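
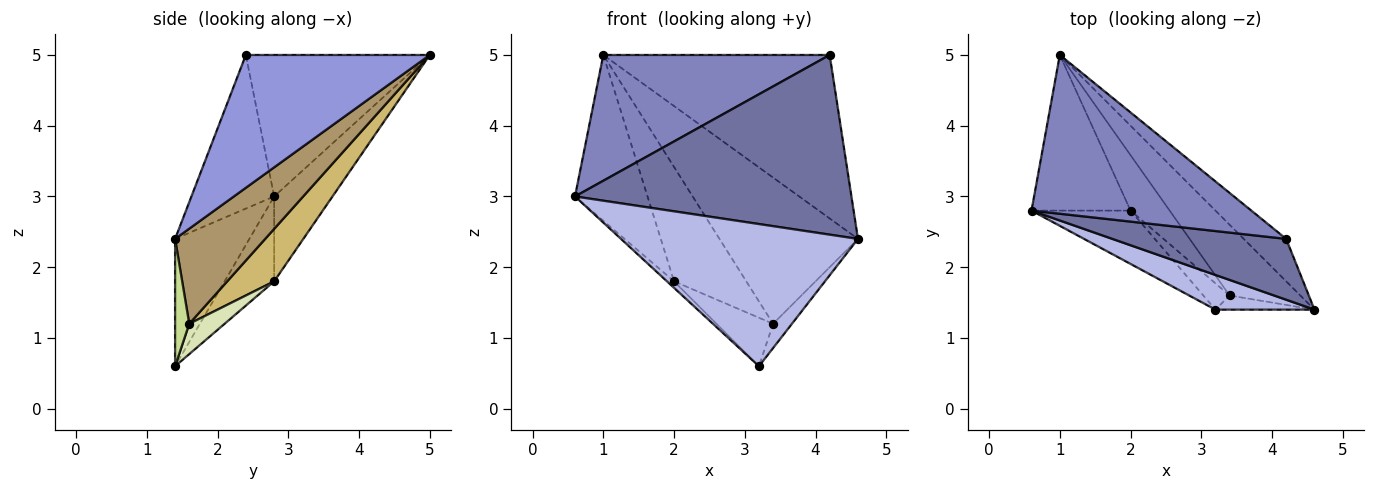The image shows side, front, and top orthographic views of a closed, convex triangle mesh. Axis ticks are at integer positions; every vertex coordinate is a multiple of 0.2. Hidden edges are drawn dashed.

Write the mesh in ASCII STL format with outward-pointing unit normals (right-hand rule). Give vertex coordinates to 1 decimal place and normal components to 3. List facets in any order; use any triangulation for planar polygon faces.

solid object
 facet normal -0.273 -0.911 0.309
  outer loop
   vertex 4.2 2.4 5.0
   vertex 0.6 2.8 3.0
   vertex 4.6 1.4 2.4
  endloop
 endfacet
 facet normal -0.450 -0.554 0.700
  outer loop
   vertex 4.2 2.4 5.0
   vertex 1.0 5.0 5.0
   vertex 0.6 2.8 3.0
  endloop
 endfacet
 facet normal 0.618 0.761 -0.198
  outer loop
   vertex 4.2 2.4 5.0
   vertex 4.6 1.4 2.4
   vertex 1.0 5.0 5.0
  endloop
 endfacet
 facet normal -0.291 -0.929 0.227
  outer loop
   vertex 3.2 1.4 0.6
   vertex 4.6 1.4 2.4
   vertex 0.6 2.8 3.0
  endloop
 endfacet
 facet normal -0.506 0.629 -0.590
  outer loop
   vertex 2.0 2.8 1.8
   vertex 0.6 2.8 3.0
   vertex 1.0 5.0 5.0
  endloop
 endfacet
 facet normal -0.648 0.093 -0.756
  outer loop
   vertex 2.0 2.8 1.8
   vertex 3.2 1.4 0.6
   vertex 0.6 2.8 3.0
  endloop
 endfacet
 facet normal 0.544 0.725 -0.423
  outer loop
   vertex 3.4 1.6 1.2
   vertex 4.6 1.4 2.4
   vertex 3.2 1.4 0.6
  endloop
 endfacet
 facet normal 0.482 0.771 -0.417
  outer loop
   vertex 3.4 1.6 1.2
   vertex 3.2 1.4 0.6
   vertex 2.0 2.8 1.8
  endloop
 endfacet
 facet normal 0.505 0.777 -0.376
  outer loop
   vertex 3.4 1.6 1.2
   vertex 1.0 5.0 5.0
   vertex 4.6 1.4 2.4
  endloop
 endfacet
 facet normal 0.505 0.777 -0.376
  outer loop
   vertex 3.4 1.6 1.2
   vertex 2.0 2.8 1.8
   vertex 1.0 5.0 5.0
  endloop
 endfacet
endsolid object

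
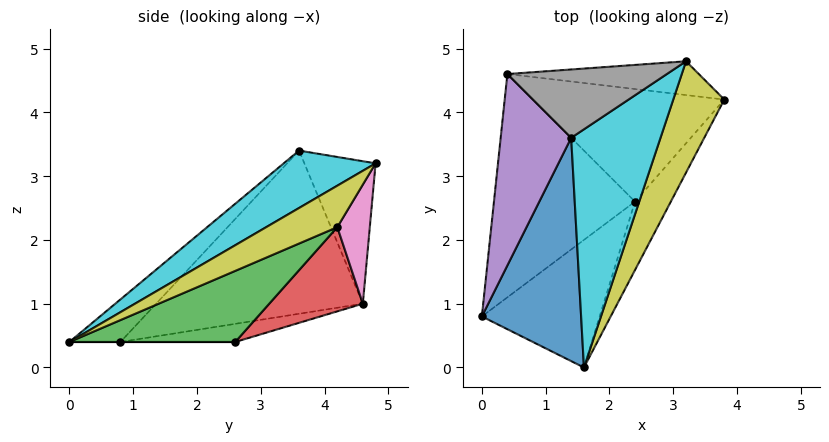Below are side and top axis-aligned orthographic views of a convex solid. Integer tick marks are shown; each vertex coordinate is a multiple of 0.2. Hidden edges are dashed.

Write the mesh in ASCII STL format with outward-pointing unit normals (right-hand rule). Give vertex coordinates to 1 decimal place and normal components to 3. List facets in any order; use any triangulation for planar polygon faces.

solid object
 facet normal -0.309 -0.619 0.722
  outer loop
   vertex 1.4 3.6 3.4
   vertex 0.0 0.8 0.4
   vertex 1.6 0.0 0.4
  endloop
 endfacet
 facet normal 0.000 0.000 -1.000
  outer loop
   vertex 2.4 2.6 0.4
   vertex 1.6 0.0 0.4
   vertex 0.0 0.8 0.4
  endloop
 endfacet
 facet normal 0.861 -0.265 -0.434
  outer loop
   vertex 2.4 2.6 0.4
   vertex 3.8 4.2 2.2
   vertex 1.6 0.0 0.4
  endloop
 endfacet
 facet normal 0.333 0.561 -0.758
  outer loop
   vertex 0.4 4.6 1.0
   vertex 3.8 4.2 2.2
   vertex 2.4 2.6 0.4
  endloop
 endfacet
 facet normal -0.917 0.034 0.396
  outer loop
   vertex 0.4 4.6 1.0
   vertex 0.0 0.8 0.4
   vertex 1.4 3.6 3.4
  endloop
 endfacet
 facet normal -0.126 0.168 -0.978
  outer loop
   vertex 0.4 4.6 1.0
   vertex 2.4 2.6 0.4
   vertex 0.0 0.8 0.4
  endloop
 endfacet
 facet normal 0.242 0.889 -0.388
  outer loop
   vertex 3.2 4.8 3.2
   vertex 3.8 4.2 2.2
   vertex 0.4 4.6 1.0
  endloop
 endfacet
 facet normal -0.443 0.747 0.496
  outer loop
   vertex 3.2 4.8 3.2
   vertex 0.4 4.6 1.0
   vertex 1.4 3.6 3.4
  endloop
 endfacet
 facet normal 0.526 -0.553 0.647
  outer loop
   vertex 3.2 4.8 3.2
   vertex 1.6 0.0 0.4
   vertex 3.8 4.2 2.2
  endloop
 endfacet
 facet normal 0.449 -0.557 0.699
  outer loop
   vertex 3.2 4.8 3.2
   vertex 1.4 3.6 3.4
   vertex 1.6 0.0 0.4
  endloop
 endfacet
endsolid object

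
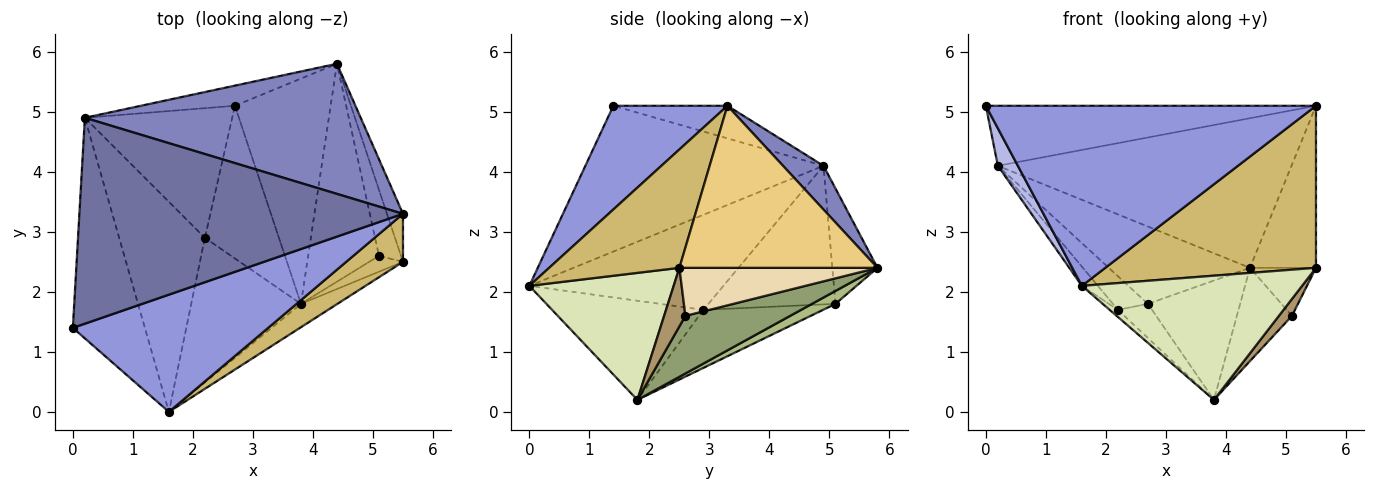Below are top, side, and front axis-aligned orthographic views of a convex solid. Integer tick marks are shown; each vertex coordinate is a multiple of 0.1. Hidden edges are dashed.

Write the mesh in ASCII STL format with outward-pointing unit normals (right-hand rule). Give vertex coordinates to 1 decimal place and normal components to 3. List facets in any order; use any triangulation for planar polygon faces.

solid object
 facet normal -0.096 0.279 0.956
  outer loop
   vertex 0.2 4.9 4.1
   vertex 0.0 1.4 5.1
   vertex 5.5 3.3 5.1
  endloop
 endfacet
 facet normal 0.103 0.750 0.653
  outer loop
   vertex 0.2 4.9 4.1
   vertex 5.5 3.3 5.1
   vertex 4.4 5.8 2.4
  endloop
 endfacet
 facet normal 0.278 -0.805 0.524
  outer loop
   vertex 1.6 0.0 2.1
   vertex 5.5 3.3 5.1
   vertex 0.0 1.4 5.1
  endloop
 endfacet
 facet normal -0.894 -0.075 -0.442
  outer loop
   vertex 1.6 0.0 2.1
   vertex 0.0 1.4 5.1
   vertex 0.2 4.9 4.1
  endloop
 endfacet
 facet normal 0.599 0.315 -0.736
  outer loop
   vertex 5.1 2.6 1.6
   vertex 3.8 1.8 0.2
   vertex 4.4 5.8 2.4
  endloop
 endfacet
 facet normal 0.118 0.465 -0.877
  outer loop
   vertex 2.7 5.1 1.8
   vertex 4.4 5.8 2.4
   vertex 3.8 1.8 0.2
  endloop
 endfacet
 facet normal -0.296 0.924 -0.241
  outer loop
   vertex 2.7 5.1 1.8
   vertex 0.2 4.9 4.1
   vertex 4.4 5.8 2.4
  endloop
 endfacet
 facet normal 0.542 -0.826 -0.156
  outer loop
   vertex 5.5 2.5 2.4
   vertex 1.6 0.0 2.1
   vertex 3.8 1.8 0.2
  endloop
 endfacet
 facet normal 0.764 -0.470 -0.441
  outer loop
   vertex 5.5 2.5 2.4
   vertex 3.8 1.8 0.2
   vertex 5.1 2.6 1.6
  endloop
 endfacet
 facet normal 0.510 -0.825 0.244
  outer loop
   vertex 5.5 2.5 2.4
   vertex 5.5 3.3 5.1
   vertex 1.6 0.0 2.1
  endloop
 endfacet
 facet normal 0.945 0.315 -0.093
  outer loop
   vertex 5.5 2.5 2.4
   vertex 4.4 5.8 2.4
   vertex 5.5 3.3 5.1
  endloop
 endfacet
 facet normal 0.870 0.290 -0.399
  outer loop
   vertex 5.5 2.5 2.4
   vertex 5.1 2.6 1.6
   vertex 4.4 5.8 2.4
  endloop
 endfacet
 facet normal -0.608 0.173 -0.775
  outer loop
   vertex 2.2 2.9 1.7
   vertex 2.7 5.1 1.8
   vertex 3.8 1.8 0.2
  endloop
 endfacet
 facet normal -0.673 0.186 -0.716
  outer loop
   vertex 2.2 2.9 1.7
   vertex 0.2 4.9 4.1
   vertex 2.7 5.1 1.8
  endloop
 endfacet
 facet normal -0.670 0.036 -0.741
  outer loop
   vertex 2.2 2.9 1.7
   vertex 3.8 1.8 0.2
   vertex 1.6 0.0 2.1
  endloop
 endfacet
 facet normal -0.741 0.061 -0.669
  outer loop
   vertex 2.2 2.9 1.7
   vertex 1.6 0.0 2.1
   vertex 0.2 4.9 4.1
  endloop
 endfacet
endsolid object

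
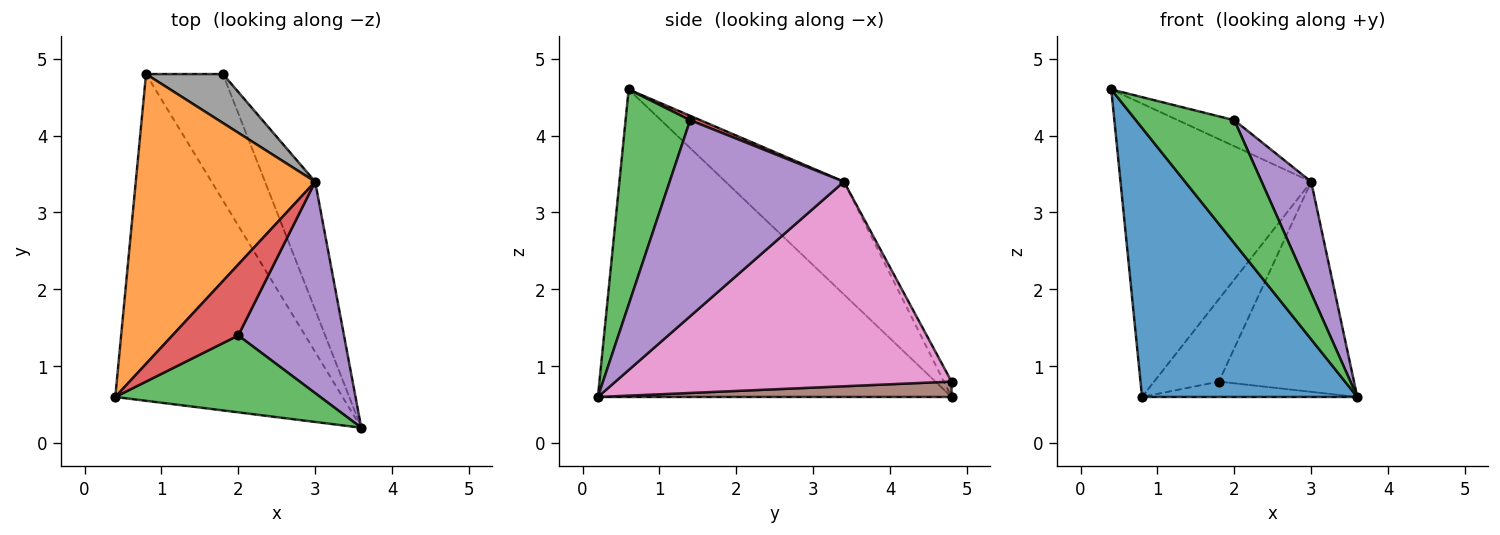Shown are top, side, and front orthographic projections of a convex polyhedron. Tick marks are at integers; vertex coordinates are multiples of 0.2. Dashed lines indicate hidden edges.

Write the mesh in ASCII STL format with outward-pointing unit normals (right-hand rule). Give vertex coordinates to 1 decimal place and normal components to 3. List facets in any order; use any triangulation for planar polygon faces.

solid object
 facet normal -0.722 -0.440 -0.534
  outer loop
   vertex 0.8 4.8 0.6
   vertex 3.6 0.2 0.6
   vertex 0.4 0.6 4.6
  endloop
 endfacet
 facet normal -0.404 0.651 0.643
  outer loop
   vertex 3.0 3.4 3.4
   vertex 0.8 4.8 0.6
   vertex 0.4 0.6 4.6
  endloop
 endfacet
 facet normal 0.486 -0.741 0.463
  outer loop
   vertex 2.0 1.4 4.2
   vertex 0.4 0.6 4.6
   vertex 3.6 0.2 0.6
  endloop
 endfacet
 facet normal 0.062 0.344 0.937
  outer loop
   vertex 2.0 1.4 4.2
   vertex 3.0 3.4 3.4
   vertex 0.4 0.6 4.6
  endloop
 endfacet
 facet normal 0.854 -0.243 0.460
  outer loop
   vertex 2.0 1.4 4.2
   vertex 3.6 0.2 0.6
   vertex 3.0 3.4 3.4
  endloop
 endfacet
 facet normal 0.195 0.119 -0.974
  outer loop
   vertex 1.8 4.8 0.8
   vertex 3.6 0.2 0.6
   vertex 0.8 4.8 0.6
  endloop
 endfacet
 facet normal 0.905 0.364 -0.222
  outer loop
   vertex 1.8 4.8 0.8
   vertex 3.0 3.4 3.4
   vertex 3.6 0.2 0.6
  endloop
 endfacet
 facet normal -0.102 0.856 0.508
  outer loop
   vertex 1.8 4.8 0.8
   vertex 0.8 4.8 0.6
   vertex 3.0 3.4 3.4
  endloop
 endfacet
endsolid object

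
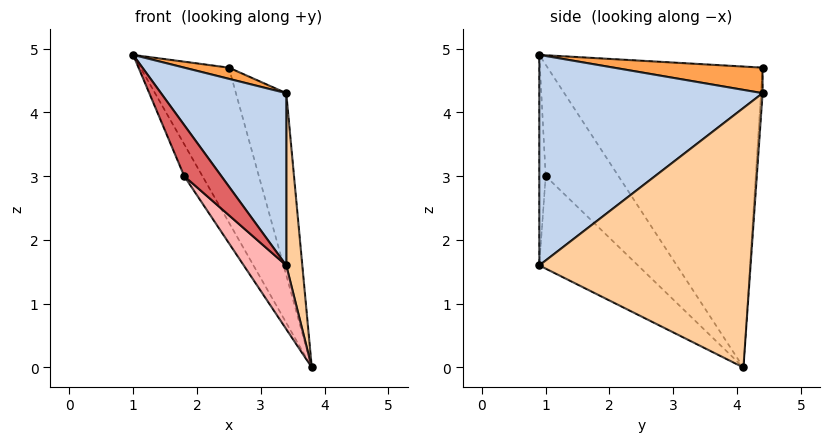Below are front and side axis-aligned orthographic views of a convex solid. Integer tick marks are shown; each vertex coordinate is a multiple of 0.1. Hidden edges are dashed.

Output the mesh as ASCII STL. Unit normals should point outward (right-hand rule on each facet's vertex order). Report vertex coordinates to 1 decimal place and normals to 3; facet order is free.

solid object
 facet normal -0.891 0.366 -0.270
  outer loop
   vertex 2.5 4.4 4.7
   vertex 3.8 4.1 0.0
   vertex 1.0 0.9 4.9
  endloop
 endfacet
 facet normal 0.736 -0.413 0.536
  outer loop
   vertex 3.4 4.4 4.3
   vertex 1.0 0.9 4.9
   vertex 3.4 0.9 1.6
  endloop
 endfacet
 facet normal 0.403 -0.121 0.907
  outer loop
   vertex 3.4 4.4 4.3
   vertex 2.5 4.4 4.7
   vertex 1.0 0.9 4.9
  endloop
 endfacet
 facet normal 0.992 -0.075 0.098
  outer loop
   vertex 3.4 4.4 4.3
   vertex 3.4 0.9 1.6
   vertex 3.8 4.1 0.0
  endloop
 endfacet
 facet normal -0.032 0.997 -0.073
  outer loop
   vertex 3.4 4.4 4.3
   vertex 3.8 4.1 0.0
   vertex 2.5 4.4 4.7
  endloop
 endfacet
 facet normal -0.902 0.226 -0.368
  outer loop
   vertex 1.8 1.0 3.0
   vertex 1.0 0.9 4.9
   vertex 3.8 4.1 0.0
  endloop
 endfacet
 facet normal -0.168 -0.978 -0.122
  outer loop
   vertex 1.8 1.0 3.0
   vertex 3.4 0.9 1.6
   vertex 1.0 0.9 4.9
  endloop
 endfacet
 facet normal -0.642 -0.277 -0.714
  outer loop
   vertex 1.8 1.0 3.0
   vertex 3.8 4.1 0.0
   vertex 3.4 0.9 1.6
  endloop
 endfacet
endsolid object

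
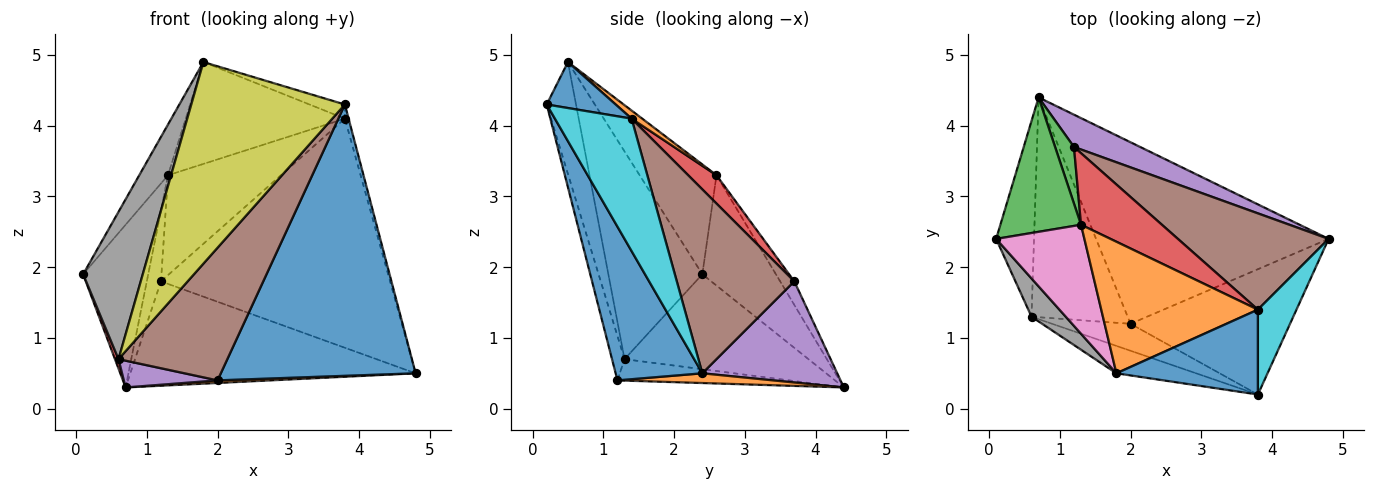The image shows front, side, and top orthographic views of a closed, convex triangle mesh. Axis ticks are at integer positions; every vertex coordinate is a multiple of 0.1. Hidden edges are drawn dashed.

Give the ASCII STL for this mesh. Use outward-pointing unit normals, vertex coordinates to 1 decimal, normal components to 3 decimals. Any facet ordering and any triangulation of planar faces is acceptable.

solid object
 facet normal 0.375 -0.842 -0.389
  outer loop
   vertex 2.0 1.2 0.4
   vertex 4.8 2.4 0.5
   vertex 3.8 0.2 4.3
  endloop
 endfacet
 facet normal 0.042 -0.014 -0.999
  outer loop
   vertex 2.0 1.2 0.4
   vertex 0.7 4.4 0.3
   vertex 4.8 2.4 0.5
  endloop
 endfacet
 facet normal -0.657 0.581 0.480
  outer loop
   vertex 1.3 2.6 3.3
   vertex 0.7 4.4 0.3
   vertex 0.1 2.4 1.9
  endloop
 endfacet
 facet normal -0.929 -0.018 -0.371
  outer loop
   vertex 0.6 1.3 0.7
   vertex 0.1 2.4 1.9
   vertex 0.7 4.4 0.3
  endloop
 endfacet
 facet normal -0.216 -0.118 -0.969
  outer loop
   vertex 0.6 1.3 0.7
   vertex 0.7 4.4 0.3
   vertex 2.0 1.2 0.4
  endloop
 endfacet
 facet normal -0.112 -0.974 -0.198
  outer loop
   vertex 0.6 1.3 0.7
   vertex 2.0 1.2 0.4
   vertex 3.8 0.2 4.3
  endloop
 endfacet
 facet normal -0.748 0.280 0.601
  outer loop
   vertex 1.8 0.5 4.9
   vertex 1.3 2.6 3.3
   vertex 0.1 2.4 1.9
  endloop
 endfacet
 facet normal -0.836 -0.531 0.138
  outer loop
   vertex 1.8 0.5 4.9
   vertex 0.1 2.4 1.9
   vertex 0.6 1.3 0.7
  endloop
 endfacet
 facet normal -0.186 -0.974 -0.132
  outer loop
   vertex 1.8 0.5 4.9
   vertex 0.6 1.3 0.7
   vertex 3.8 0.2 4.3
  endloop
 endfacet
 facet normal 0.959 0.047 0.279
  outer loop
   vertex 3.8 1.4 4.1
   vertex 3.8 0.2 4.3
   vertex 4.8 2.4 0.5
  endloop
 endfacet
 facet normal 0.305 0.157 0.939
  outer loop
   vertex 3.8 1.4 4.1
   vertex 1.8 0.5 4.9
   vertex 3.8 0.2 4.3
  endloop
 endfacet
 facet normal 0.041 0.612 0.790
  outer loop
   vertex 3.8 1.4 4.1
   vertex 1.3 2.6 3.3
   vertex 1.8 0.5 4.9
  endloop
 endfacet
 facet normal -0.615 0.615 0.492
  outer loop
   vertex 1.2 3.7 1.8
   vertex 0.7 4.4 0.3
   vertex 1.3 2.6 3.3
  endloop
 endfacet
 facet normal 0.200 0.796 0.571
  outer loop
   vertex 1.2 3.7 1.8
   vertex 1.3 2.6 3.3
   vertex 3.8 1.4 4.1
  endloop
 endfacet
 facet normal 0.412 0.871 0.269
  outer loop
   vertex 1.2 3.7 1.8
   vertex 4.8 2.4 0.5
   vertex 0.7 4.4 0.3
  endloop
 endfacet
 facet normal 0.427 0.833 0.350
  outer loop
   vertex 1.2 3.7 1.8
   vertex 3.8 1.4 4.1
   vertex 4.8 2.4 0.5
  endloop
 endfacet
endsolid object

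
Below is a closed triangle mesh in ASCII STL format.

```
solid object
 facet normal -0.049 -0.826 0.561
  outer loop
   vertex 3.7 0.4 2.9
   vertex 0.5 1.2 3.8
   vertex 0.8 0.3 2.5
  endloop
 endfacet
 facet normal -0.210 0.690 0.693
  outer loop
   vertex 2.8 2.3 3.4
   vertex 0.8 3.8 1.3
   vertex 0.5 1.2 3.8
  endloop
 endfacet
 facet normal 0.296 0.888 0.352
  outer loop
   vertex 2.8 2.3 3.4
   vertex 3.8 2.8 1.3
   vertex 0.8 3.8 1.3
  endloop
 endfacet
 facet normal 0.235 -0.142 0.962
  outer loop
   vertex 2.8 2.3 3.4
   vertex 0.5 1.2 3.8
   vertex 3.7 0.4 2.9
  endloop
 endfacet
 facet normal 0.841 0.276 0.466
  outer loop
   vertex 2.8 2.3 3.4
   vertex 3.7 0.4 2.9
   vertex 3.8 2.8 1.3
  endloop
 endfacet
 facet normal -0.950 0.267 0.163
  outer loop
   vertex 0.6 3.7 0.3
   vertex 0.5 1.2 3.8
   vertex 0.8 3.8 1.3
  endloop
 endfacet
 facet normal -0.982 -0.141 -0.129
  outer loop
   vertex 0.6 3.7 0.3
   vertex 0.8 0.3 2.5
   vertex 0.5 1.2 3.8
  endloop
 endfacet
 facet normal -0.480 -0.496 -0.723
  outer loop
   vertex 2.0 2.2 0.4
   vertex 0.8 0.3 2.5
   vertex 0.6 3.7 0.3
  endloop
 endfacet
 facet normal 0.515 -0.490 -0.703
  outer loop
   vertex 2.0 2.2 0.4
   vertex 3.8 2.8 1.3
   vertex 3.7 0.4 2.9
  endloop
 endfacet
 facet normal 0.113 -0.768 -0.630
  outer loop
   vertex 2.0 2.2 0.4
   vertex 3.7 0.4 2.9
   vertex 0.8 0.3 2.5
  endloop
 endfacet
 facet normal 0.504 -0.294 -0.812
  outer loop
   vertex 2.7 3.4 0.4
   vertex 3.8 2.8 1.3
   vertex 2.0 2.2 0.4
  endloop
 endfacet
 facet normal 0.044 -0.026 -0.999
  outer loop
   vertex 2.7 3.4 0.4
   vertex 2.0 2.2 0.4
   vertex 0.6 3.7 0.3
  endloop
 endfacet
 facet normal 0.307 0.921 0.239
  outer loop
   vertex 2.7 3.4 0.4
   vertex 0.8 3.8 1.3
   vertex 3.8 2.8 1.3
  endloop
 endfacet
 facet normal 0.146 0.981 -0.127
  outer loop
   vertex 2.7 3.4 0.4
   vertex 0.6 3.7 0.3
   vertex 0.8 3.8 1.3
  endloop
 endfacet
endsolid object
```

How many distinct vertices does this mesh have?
9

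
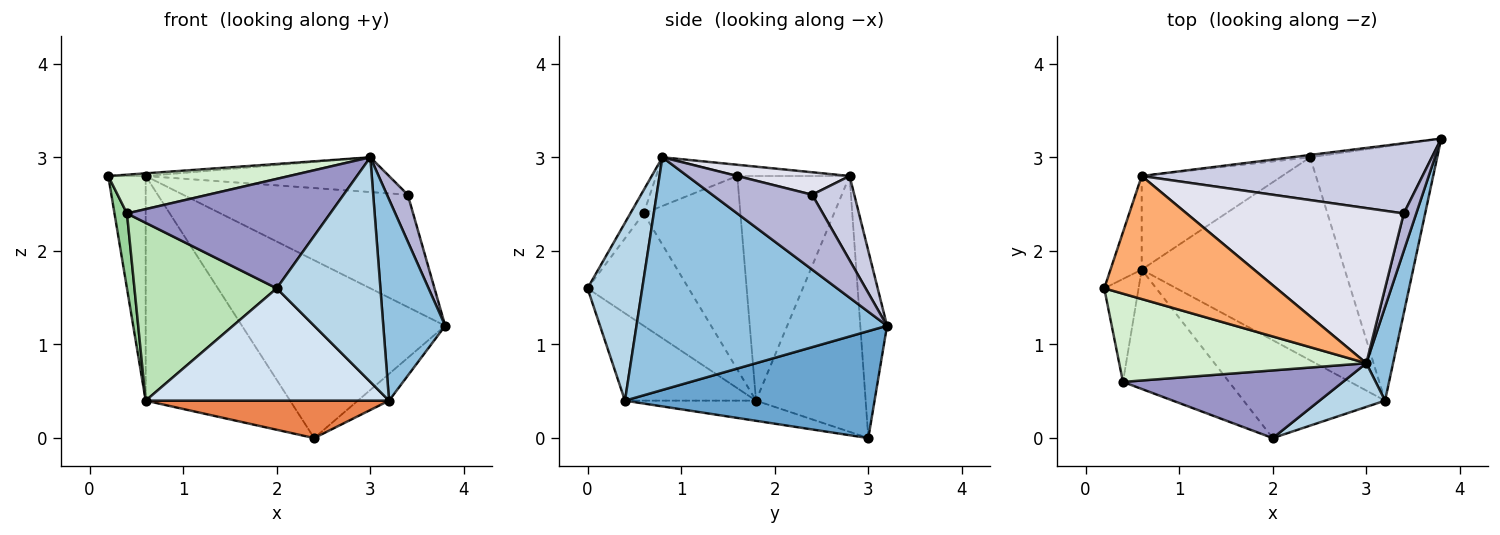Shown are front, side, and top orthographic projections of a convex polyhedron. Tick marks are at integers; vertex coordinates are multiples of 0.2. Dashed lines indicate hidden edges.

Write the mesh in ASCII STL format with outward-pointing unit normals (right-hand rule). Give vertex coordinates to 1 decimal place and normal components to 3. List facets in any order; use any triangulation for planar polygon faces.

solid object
 facet normal 0.642 0.080 -0.762
  outer loop
   vertex 3.2 0.4 0.4
   vertex 2.4 3.0 0.0
   vertex 3.8 3.2 1.2
  endloop
 endfacet
 facet normal 0.965 -0.238 0.111
  outer loop
   vertex 3.2 0.4 0.4
   vertex 3.8 3.2 1.2
   vertex 3.0 0.8 3.0
  endloop
 endfacet
 facet normal 0.460 -0.872 0.169
  outer loop
   vertex 3.2 0.4 0.4
   vertex 3.0 0.8 3.0
   vertex 2.0 0.0 1.6
  endloop
 endfacet
 facet normal -0.376 -0.698 -0.609
  outer loop
   vertex 3.2 0.4 0.4
   vertex 2.0 0.0 1.6
   vertex 0.6 1.8 0.4
  endloop
 endfacet
 facet normal -0.097 -0.180 -0.979
  outer loop
   vertex 3.2 0.4 0.4
   vertex 0.6 1.8 0.4
   vertex 2.4 3.0 0.0
  endloop
 endfacet
 facet normal -0.065 0.022 0.998
  outer loop
   vertex 0.6 2.8 2.8
   vertex 0.2 1.6 2.8
   vertex 3.0 0.8 3.0
  endloop
 endfacet
 facet normal -0.130 0.991 -0.013
  outer loop
   vertex 0.6 2.8 2.8
   vertex 3.8 3.2 1.2
   vertex 2.4 3.0 0.0
  endloop
 endfacet
 facet normal -0.941 0.314 -0.131
  outer loop
   vertex 0.6 2.8 2.8
   vertex 0.6 1.8 0.4
   vertex 0.2 1.6 2.8
  endloop
 endfacet
 facet normal -0.574 0.756 -0.315
  outer loop
   vertex 0.6 2.8 2.8
   vertex 2.4 3.0 0.0
   vertex 0.6 1.8 0.4
  endloop
 endfacet
 facet normal -0.977 -0.126 -0.173
  outer loop
   vertex 0.4 0.6 2.4
   vertex 0.2 1.6 2.8
   vertex 0.6 1.8 0.4
  endloop
 endfacet
 facet normal -0.508 -0.715 -0.480
  outer loop
   vertex 0.4 0.6 2.4
   vertex 0.6 1.8 0.4
   vertex 2.0 0.0 1.6
  endloop
 endfacet
 facet normal -0.177 -0.396 0.901
  outer loop
   vertex 0.4 0.6 2.4
   vertex 3.0 0.8 3.0
   vertex 0.2 1.6 2.8
  endloop
 endfacet
 facet normal -0.056 -0.849 0.525
  outer loop
   vertex 0.4 0.6 2.4
   vertex 2.0 0.0 1.6
   vertex 3.0 0.8 3.0
  endloop
 endfacet
 facet normal 0.966 -0.201 0.161
  outer loop
   vertex 3.4 2.4 2.6
   vertex 3.0 0.8 3.0
   vertex 3.8 3.2 1.2
  endloop
 endfacet
 facet normal 0.157 0.837 0.523
  outer loop
   vertex 3.4 2.4 2.6
   vertex 3.8 3.2 1.2
   vertex 0.6 2.8 2.8
  endloop
 endfacet
 facet normal 0.100 0.218 0.971
  outer loop
   vertex 3.4 2.4 2.6
   vertex 0.6 2.8 2.8
   vertex 3.0 0.8 3.0
  endloop
 endfacet
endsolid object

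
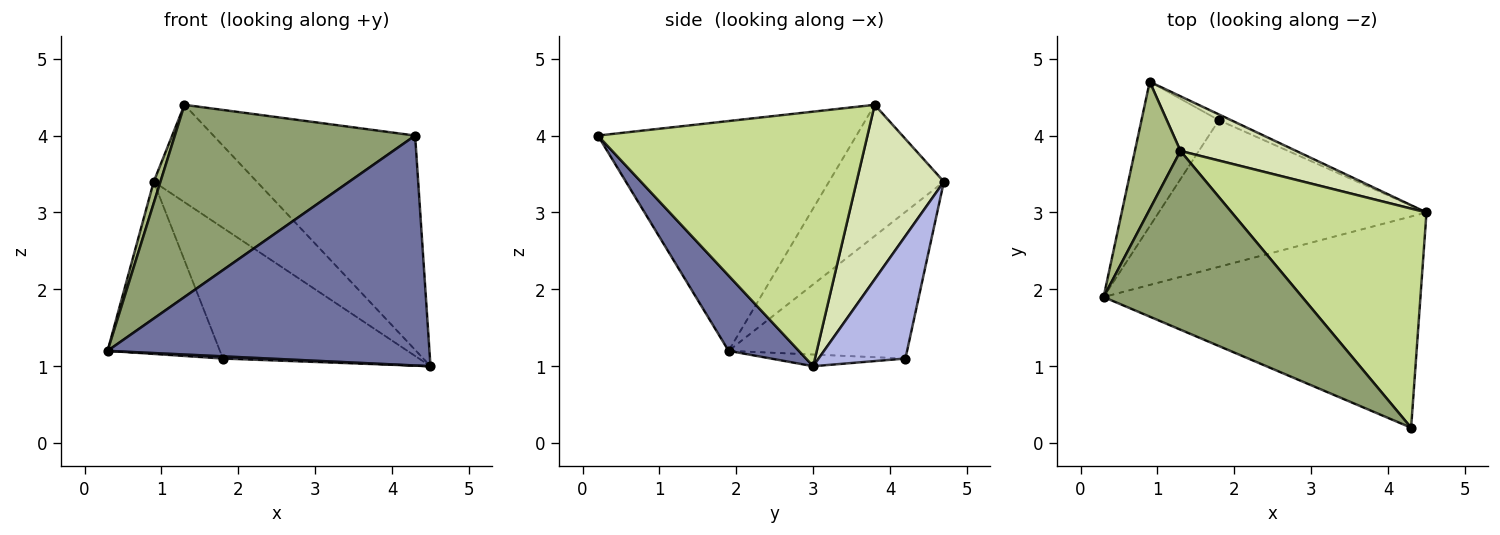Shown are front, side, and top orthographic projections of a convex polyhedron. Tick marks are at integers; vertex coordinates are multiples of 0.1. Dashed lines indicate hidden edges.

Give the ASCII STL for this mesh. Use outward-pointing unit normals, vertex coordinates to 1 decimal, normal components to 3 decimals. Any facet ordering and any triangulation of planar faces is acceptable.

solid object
 facet normal 0.159 -0.727 -0.668
  outer loop
   vertex 4.3 0.2 4.0
   vertex 0.3 1.9 1.2
   vertex 4.5 3.0 1.0
  endloop
 endfacet
 facet normal -0.044 -0.015 -0.999
  outer loop
   vertex 1.8 4.2 1.1
   vertex 4.5 3.0 1.0
   vertex 0.3 1.9 1.2
  endloop
 endfacet
 facet normal -0.773 0.486 -0.408
  outer loop
   vertex 1.8 4.2 1.1
   vertex 0.3 1.9 1.2
   vertex 0.9 4.7 3.4
  endloop
 endfacet
 facet normal 0.405 0.914 -0.040
  outer loop
   vertex 1.8 4.2 1.1
   vertex 0.9 4.7 3.4
   vertex 4.5 3.0 1.0
  endloop
 endfacet
 facet normal -0.619 -0.575 0.535
  outer loop
   vertex 1.3 3.8 4.4
   vertex 0.3 1.9 1.2
   vertex 4.3 0.2 4.0
  endloop
 endfacet
 facet normal -0.943 -0.055 0.328
  outer loop
   vertex 1.3 3.8 4.4
   vertex 0.9 4.7 3.4
   vertex 0.3 1.9 1.2
  endloop
 endfacet
 facet normal 0.683 0.511 0.522
  outer loop
   vertex 1.3 3.8 4.4
   vertex 4.3 0.2 4.0
   vertex 4.5 3.0 1.0
  endloop
 endfacet
 facet normal 0.594 0.702 0.394
  outer loop
   vertex 1.3 3.8 4.4
   vertex 4.5 3.0 1.0
   vertex 0.9 4.7 3.4
  endloop
 endfacet
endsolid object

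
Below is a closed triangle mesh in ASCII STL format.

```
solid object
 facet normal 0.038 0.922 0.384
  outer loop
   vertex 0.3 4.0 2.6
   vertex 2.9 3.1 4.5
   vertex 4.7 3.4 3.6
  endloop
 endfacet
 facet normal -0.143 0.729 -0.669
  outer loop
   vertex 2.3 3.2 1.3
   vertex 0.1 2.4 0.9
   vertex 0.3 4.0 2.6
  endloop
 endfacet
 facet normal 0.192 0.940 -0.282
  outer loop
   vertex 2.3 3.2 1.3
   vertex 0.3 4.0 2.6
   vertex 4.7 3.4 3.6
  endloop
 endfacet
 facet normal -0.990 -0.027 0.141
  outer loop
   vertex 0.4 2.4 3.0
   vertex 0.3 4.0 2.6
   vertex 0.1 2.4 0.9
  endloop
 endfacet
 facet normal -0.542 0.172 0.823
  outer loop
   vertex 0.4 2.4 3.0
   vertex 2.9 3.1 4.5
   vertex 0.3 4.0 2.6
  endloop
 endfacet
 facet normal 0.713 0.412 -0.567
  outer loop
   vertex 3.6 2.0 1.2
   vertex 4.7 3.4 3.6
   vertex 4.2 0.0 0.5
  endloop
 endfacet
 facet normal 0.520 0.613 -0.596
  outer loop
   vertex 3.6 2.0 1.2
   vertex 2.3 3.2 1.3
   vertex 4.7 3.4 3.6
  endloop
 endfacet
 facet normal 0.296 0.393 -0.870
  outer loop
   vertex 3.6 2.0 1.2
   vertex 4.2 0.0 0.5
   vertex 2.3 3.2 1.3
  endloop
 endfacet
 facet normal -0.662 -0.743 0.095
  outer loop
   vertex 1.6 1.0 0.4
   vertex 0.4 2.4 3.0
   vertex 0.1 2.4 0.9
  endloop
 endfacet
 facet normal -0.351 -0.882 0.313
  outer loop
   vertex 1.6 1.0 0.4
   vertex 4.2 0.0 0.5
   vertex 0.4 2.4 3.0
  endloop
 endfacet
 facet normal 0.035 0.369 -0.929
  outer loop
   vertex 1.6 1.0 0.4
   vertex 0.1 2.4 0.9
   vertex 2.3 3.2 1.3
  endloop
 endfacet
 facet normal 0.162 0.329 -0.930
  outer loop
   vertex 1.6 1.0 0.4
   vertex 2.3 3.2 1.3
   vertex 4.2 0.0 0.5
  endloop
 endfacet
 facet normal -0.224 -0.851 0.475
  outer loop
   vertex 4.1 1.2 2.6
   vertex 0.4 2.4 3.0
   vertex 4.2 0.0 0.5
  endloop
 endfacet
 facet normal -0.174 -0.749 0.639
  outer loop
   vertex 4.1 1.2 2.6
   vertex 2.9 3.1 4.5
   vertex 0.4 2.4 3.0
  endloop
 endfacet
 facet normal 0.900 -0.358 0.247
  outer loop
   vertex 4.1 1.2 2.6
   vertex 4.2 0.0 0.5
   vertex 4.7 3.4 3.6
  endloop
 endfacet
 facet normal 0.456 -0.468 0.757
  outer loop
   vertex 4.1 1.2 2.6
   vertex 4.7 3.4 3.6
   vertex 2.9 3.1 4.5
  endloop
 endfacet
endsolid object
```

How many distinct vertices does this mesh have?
10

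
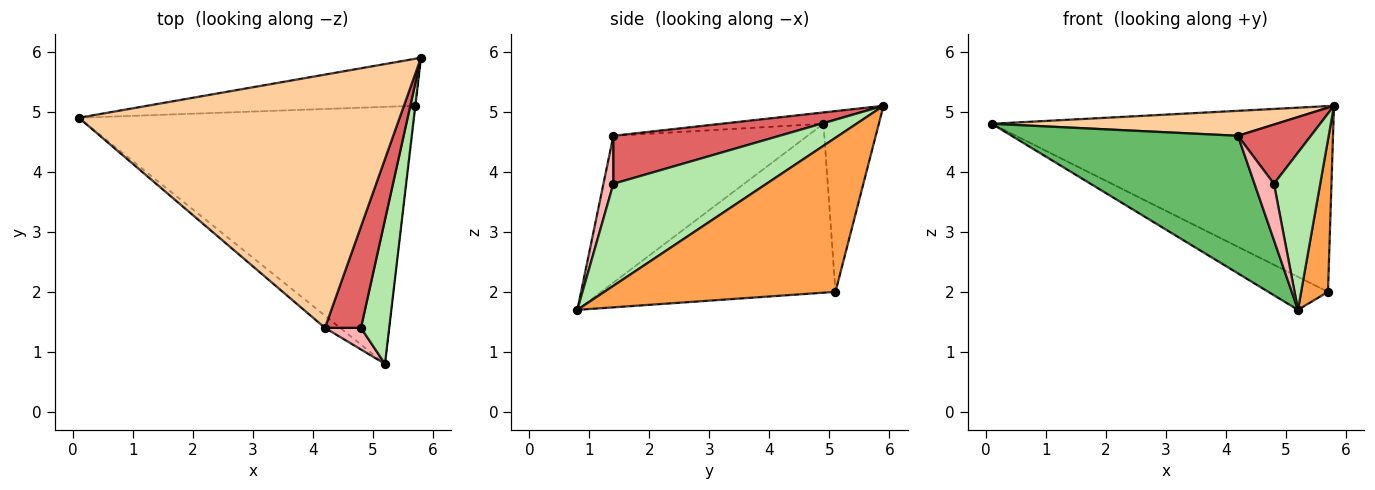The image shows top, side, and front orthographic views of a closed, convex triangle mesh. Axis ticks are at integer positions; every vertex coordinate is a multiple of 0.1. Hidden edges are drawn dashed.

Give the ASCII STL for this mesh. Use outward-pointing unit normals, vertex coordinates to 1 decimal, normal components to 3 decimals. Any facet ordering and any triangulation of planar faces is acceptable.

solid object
 facet normal -0.155 0.958 -0.242
  outer loop
   vertex 5.7 5.1 2.0
   vertex 0.1 4.9 4.8
   vertex 5.8 5.9 5.1
  endloop
 endfacet
 facet normal -0.448 0.114 -0.887
  outer loop
   vertex 5.7 5.1 2.0
   vertex 5.2 0.8 1.7
   vertex 0.1 4.9 4.8
  endloop
 endfacet
 facet normal 0.993 -0.115 -0.002
  outer loop
   vertex 5.7 5.1 2.0
   vertex 5.8 5.9 5.1
   vertex 5.2 0.8 1.7
  endloop
 endfacet
 facet normal -0.035 -0.098 0.995
  outer loop
   vertex 4.2 1.4 4.6
   vertex 5.8 5.9 5.1
   vertex 0.1 4.9 4.8
  endloop
 endfacet
 facet normal -0.650 -0.757 -0.067
  outer loop
   vertex 4.2 1.4 4.6
   vertex 0.1 4.9 4.8
   vertex 5.2 0.8 1.7
  endloop
 endfacet
 facet normal 0.925 -0.280 0.256
  outer loop
   vertex 4.8 1.4 3.8
   vertex 5.2 0.8 1.7
   vertex 5.8 5.9 5.1
  endloop
 endfacet
 facet normal 0.755 -0.331 0.566
  outer loop
   vertex 4.8 1.4 3.8
   vertex 5.8 5.9 5.1
   vertex 4.2 1.4 4.6
  endloop
 endfacet
 facet normal 0.430 -0.843 0.323
  outer loop
   vertex 4.8 1.4 3.8
   vertex 4.2 1.4 4.6
   vertex 5.2 0.8 1.7
  endloop
 endfacet
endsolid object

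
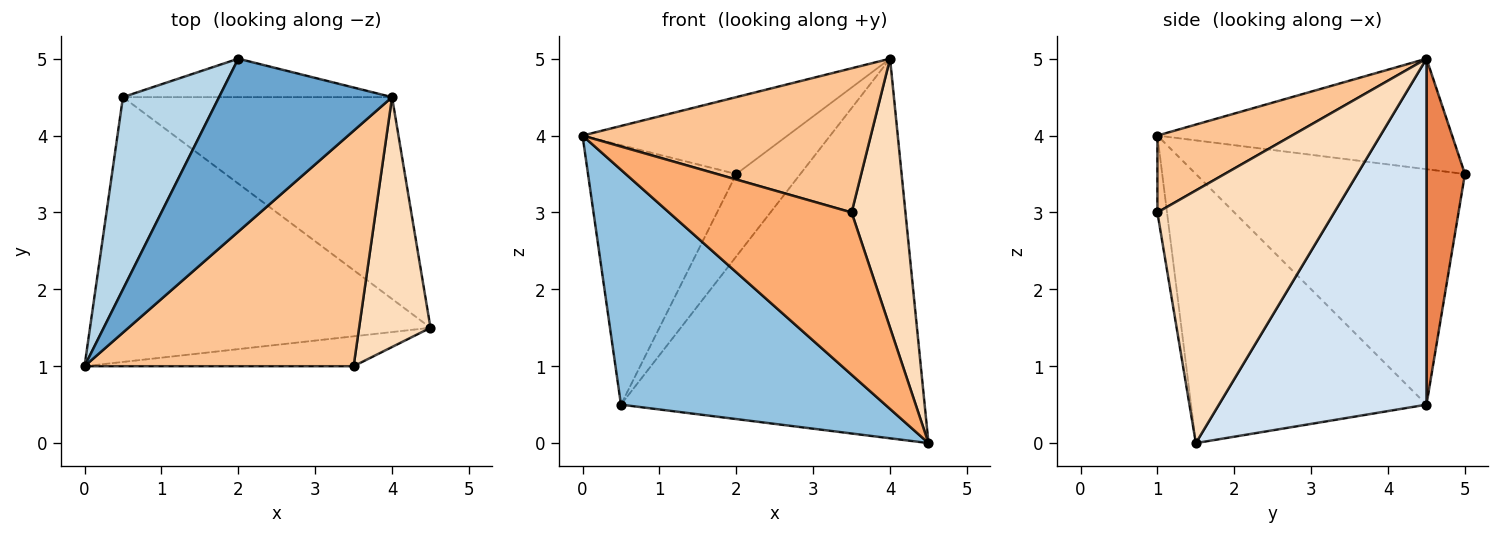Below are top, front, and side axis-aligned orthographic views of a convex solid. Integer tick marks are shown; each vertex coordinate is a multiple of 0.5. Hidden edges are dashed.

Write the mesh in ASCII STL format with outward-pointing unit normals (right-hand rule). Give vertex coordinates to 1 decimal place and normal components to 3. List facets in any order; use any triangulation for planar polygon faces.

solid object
 facet normal -0.504 0.351 0.789
  outer loop
   vertex 4.0 4.5 5.0
   vertex 2.0 5.0 3.5
   vertex 0.0 1.0 4.0
  endloop
 endfacet
 facet normal -0.509 -0.571 -0.644
  outer loop
   vertex 0.5 4.5 0.5
   vertex 4.5 1.5 0.0
   vertex 0.0 1.0 4.0
  endloop
 endfacet
 facet normal -0.825 0.454 0.337
  outer loop
   vertex 0.5 4.5 0.5
   vertex 0.0 1.0 4.0
   vertex 2.0 5.0 3.5
  endloop
 endfacet
 facet normal 0.517 0.756 -0.402
  outer loop
   vertex 0.5 4.5 0.5
   vertex 4.0 4.5 5.0
   vertex 4.5 1.5 0.0
  endloop
 endfacet
 facet normal 0.478 0.796 -0.372
  outer loop
   vertex 0.5 4.5 0.5
   vertex 2.0 5.0 3.5
   vertex 4.0 4.5 5.0
  endloop
 endfacet
 facet normal -0.052 -0.982 -0.181
  outer loop
   vertex 3.5 1.0 3.0
   vertex 0.0 1.0 4.0
   vertex 4.5 1.5 0.0
  endloop
 endfacet
 facet normal 0.237 -0.507 0.829
  outer loop
   vertex 3.5 1.0 3.0
   vertex 4.0 4.5 5.0
   vertex 0.0 1.0 4.0
  endloop
 endfacet
 facet normal 0.924 -0.281 0.261
  outer loop
   vertex 3.5 1.0 3.0
   vertex 4.5 1.5 0.0
   vertex 4.0 4.5 5.0
  endloop
 endfacet
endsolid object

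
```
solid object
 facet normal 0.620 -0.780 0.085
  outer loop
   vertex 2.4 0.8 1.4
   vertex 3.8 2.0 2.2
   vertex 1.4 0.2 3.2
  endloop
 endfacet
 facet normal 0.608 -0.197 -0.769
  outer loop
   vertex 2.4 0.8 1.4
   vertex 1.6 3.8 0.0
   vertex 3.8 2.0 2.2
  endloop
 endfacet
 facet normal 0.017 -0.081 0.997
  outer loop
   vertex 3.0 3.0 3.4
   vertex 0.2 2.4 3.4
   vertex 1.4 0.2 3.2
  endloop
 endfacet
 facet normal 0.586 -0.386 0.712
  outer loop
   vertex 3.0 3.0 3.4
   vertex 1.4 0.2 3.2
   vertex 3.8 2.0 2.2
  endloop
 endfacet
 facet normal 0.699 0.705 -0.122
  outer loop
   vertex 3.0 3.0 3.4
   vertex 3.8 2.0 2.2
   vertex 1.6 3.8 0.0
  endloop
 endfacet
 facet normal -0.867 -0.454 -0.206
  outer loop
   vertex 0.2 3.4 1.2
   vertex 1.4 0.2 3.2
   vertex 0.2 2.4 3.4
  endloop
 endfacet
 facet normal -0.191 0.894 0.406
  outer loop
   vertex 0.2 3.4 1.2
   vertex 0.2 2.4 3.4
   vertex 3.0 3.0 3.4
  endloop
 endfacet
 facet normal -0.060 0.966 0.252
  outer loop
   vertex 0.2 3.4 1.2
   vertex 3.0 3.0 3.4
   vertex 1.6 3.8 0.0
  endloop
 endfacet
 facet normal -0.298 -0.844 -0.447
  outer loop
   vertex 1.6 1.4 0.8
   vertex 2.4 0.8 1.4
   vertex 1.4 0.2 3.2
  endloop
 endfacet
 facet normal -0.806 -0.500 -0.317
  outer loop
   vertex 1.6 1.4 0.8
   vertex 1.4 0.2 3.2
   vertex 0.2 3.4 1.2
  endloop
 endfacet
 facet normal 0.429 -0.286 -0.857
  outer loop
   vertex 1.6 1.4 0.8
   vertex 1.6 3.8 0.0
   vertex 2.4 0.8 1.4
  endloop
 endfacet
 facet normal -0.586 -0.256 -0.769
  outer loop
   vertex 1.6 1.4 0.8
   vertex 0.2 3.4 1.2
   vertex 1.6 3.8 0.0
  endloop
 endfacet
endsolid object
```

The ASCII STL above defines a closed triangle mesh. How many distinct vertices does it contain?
8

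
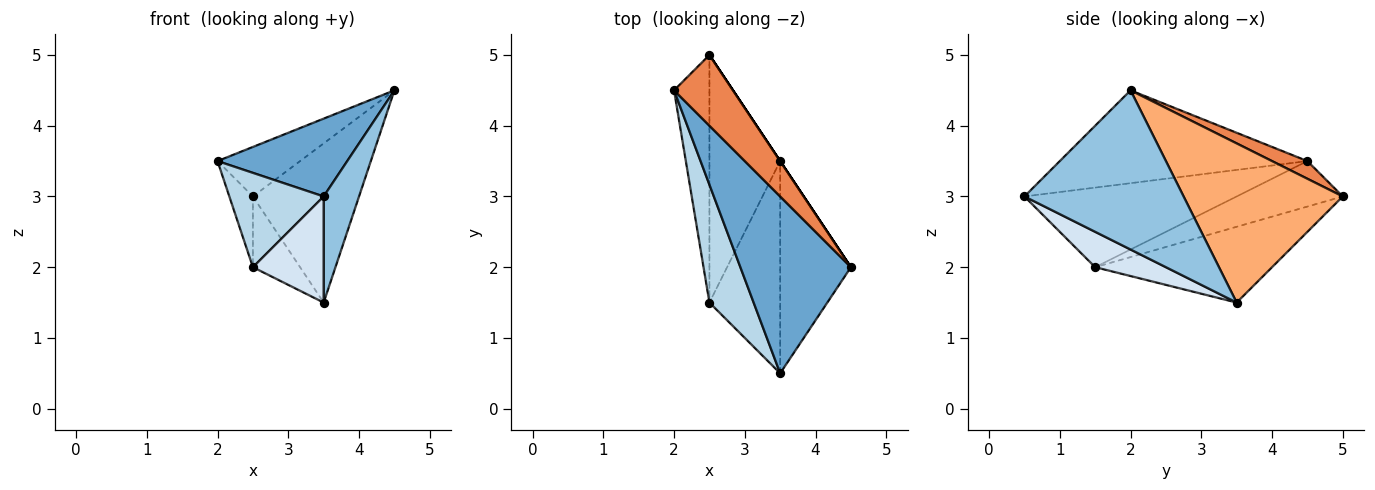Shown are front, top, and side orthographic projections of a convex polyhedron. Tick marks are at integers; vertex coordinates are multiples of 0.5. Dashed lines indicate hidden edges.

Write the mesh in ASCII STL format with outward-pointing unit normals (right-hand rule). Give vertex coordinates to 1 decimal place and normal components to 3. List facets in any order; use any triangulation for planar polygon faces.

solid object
 facet normal -0.610 -0.319 0.726
  outer loop
   vertex 3.5 0.5 3.0
   vertex 4.5 2.0 4.5
   vertex 2.0 4.5 3.5
  endloop
 endfacet
 facet normal 0.896 -0.199 -0.398
  outer loop
   vertex 3.5 3.5 1.5
   vertex 4.5 2.0 4.5
   vertex 3.5 0.5 3.0
  endloop
 endfacet
 facet normal -0.815 -0.362 0.453
  outer loop
   vertex 2.5 1.5 2.0
   vertex 3.5 0.5 3.0
   vertex 2.0 4.5 3.5
  endloop
 endfacet
 facet normal 0.408 -0.408 -0.816
  outer loop
   vertex 2.5 1.5 2.0
   vertex 3.5 3.5 1.5
   vertex 3.5 0.5 3.0
  endloop
 endfacet
 facet normal 0.239 0.557 0.796
  outer loop
   vertex 2.5 5.0 3.0
   vertex 2.0 4.5 3.5
   vertex 4.5 2.0 4.5
  endloop
 endfacet
 facet normal 0.832 0.555 0.000
  outer loop
   vertex 2.5 5.0 3.0
   vertex 4.5 2.0 4.5
   vertex 3.5 3.5 1.5
  endloop
 endfacet
 facet normal -0.777 0.173 -0.605
  outer loop
   vertex 2.5 5.0 3.0
   vertex 2.5 1.5 2.0
   vertex 2.0 4.5 3.5
  endloop
 endfacet
 facet normal -0.718 0.191 -0.670
  outer loop
   vertex 2.5 5.0 3.0
   vertex 3.5 3.5 1.5
   vertex 2.5 1.5 2.0
  endloop
 endfacet
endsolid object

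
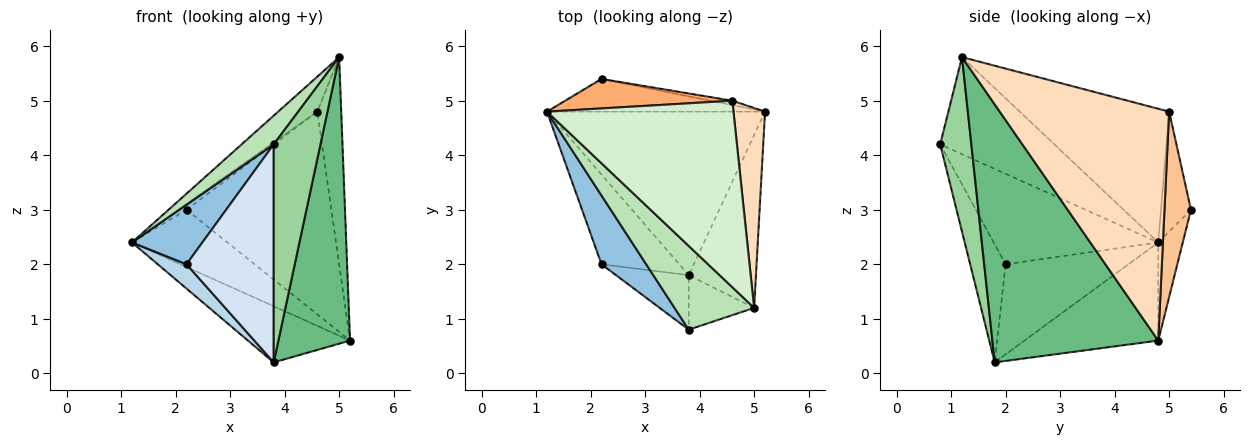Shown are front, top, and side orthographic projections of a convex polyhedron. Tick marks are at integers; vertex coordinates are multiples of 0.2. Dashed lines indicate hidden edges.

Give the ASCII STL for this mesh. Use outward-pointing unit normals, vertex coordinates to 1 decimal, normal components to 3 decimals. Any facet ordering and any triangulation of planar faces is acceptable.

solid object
 facet normal -0.392 0.299 -0.870
  outer loop
   vertex 3.8 1.8 0.2
   vertex 1.2 4.8 2.4
   vertex 5.2 4.8 0.6
  endloop
 endfacet
 facet normal -0.837 -0.358 0.414
  outer loop
   vertex 2.2 2.0 2.0
   vertex 3.8 0.8 4.2
   vertex 1.2 4.8 2.4
  endloop
 endfacet
 facet normal -0.746 -0.174 -0.643
  outer loop
   vertex 2.2 2.0 2.0
   vertex 1.2 4.8 2.4
   vertex 3.8 1.8 0.2
  endloop
 endfacet
 facet normal -0.367 -0.903 -0.226
  outer loop
   vertex 2.2 2.0 2.0
   vertex 3.8 1.8 0.2
   vertex 3.8 0.8 4.2
  endloop
 endfacet
 facet normal -0.218 0.847 -0.484
  outer loop
   vertex 2.2 5.4 3.0
   vertex 5.2 4.8 0.6
   vertex 1.2 4.8 2.4
  endloop
 endfacet
 facet normal -0.576 0.157 0.802
  outer loop
   vertex 2.2 5.4 3.0
   vertex 1.2 4.8 2.4
   vertex 4.6 5.0 4.8
  endloop
 endfacet
 facet normal 0.180 0.983 -0.021
  outer loop
   vertex 2.2 5.4 3.0
   vertex 4.6 5.0 4.8
   vertex 5.2 4.8 0.6
  endloop
 endfacet
 facet normal 0.981 0.138 0.134
  outer loop
   vertex 5.0 1.2 5.8
   vertex 5.2 4.8 0.6
   vertex 4.6 5.0 4.8
  endloop
 endfacet
 facet normal 0.893 -0.386 -0.233
  outer loop
   vertex 5.0 1.2 5.8
   vertex 3.8 1.8 0.2
   vertex 5.2 4.8 0.6
  endloop
 endfacet
 facet normal 0.543 -0.815 -0.204
  outer loop
   vertex 5.0 1.2 5.8
   vertex 3.8 0.8 4.2
   vertex 3.8 1.8 0.2
  endloop
 endfacet
 facet normal -0.756 -0.212 0.620
  outer loop
   vertex 5.0 1.2 5.8
   vertex 1.2 4.8 2.4
   vertex 3.8 0.8 4.2
  endloop
 endfacet
 facet normal -0.576 0.151 0.803
  outer loop
   vertex 5.0 1.2 5.8
   vertex 4.6 5.0 4.8
   vertex 1.2 4.8 2.4
  endloop
 endfacet
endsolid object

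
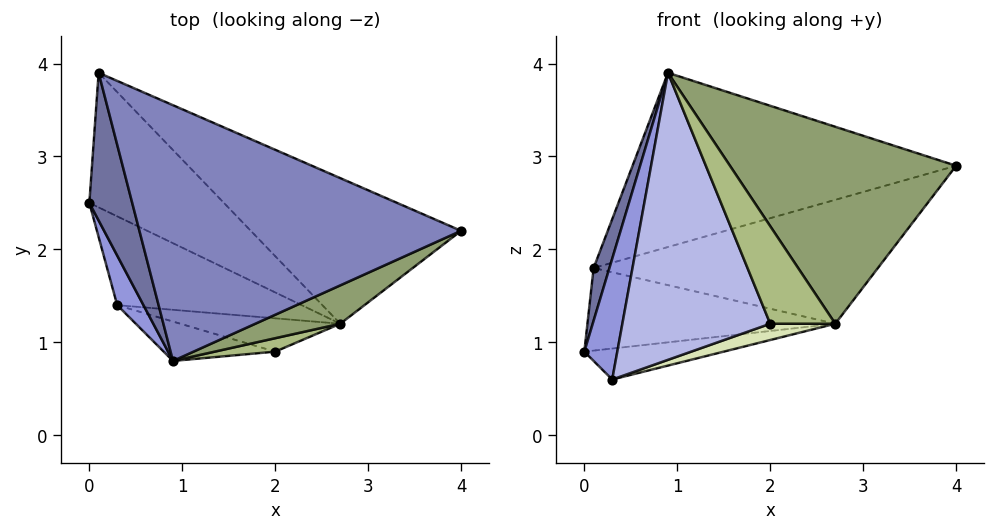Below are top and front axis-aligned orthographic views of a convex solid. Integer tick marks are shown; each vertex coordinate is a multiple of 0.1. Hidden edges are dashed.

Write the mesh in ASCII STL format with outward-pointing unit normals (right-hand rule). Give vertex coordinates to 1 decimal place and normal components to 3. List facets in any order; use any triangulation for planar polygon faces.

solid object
 facet normal -0.967 -0.086 0.241
  outer loop
   vertex 0.1 3.9 1.8
   vertex 0.0 2.5 0.9
   vertex 0.9 0.8 3.9
  endloop
 endfacet
 facet normal 0.012 0.563 0.826
  outer loop
   vertex 0.1 3.9 1.8
   vertex 0.9 0.8 3.9
   vertex 4.0 2.2 2.9
  endloop
 endfacet
 facet normal -0.949 -0.291 0.120
  outer loop
   vertex 0.3 1.4 0.6
   vertex 0.9 0.8 3.9
   vertex 0.0 2.5 0.9
  endloop
 endfacet
 facet normal -0.237 -0.963 -0.132
  outer loop
   vertex 0.3 1.4 0.6
   vertex 2.0 0.9 1.2
   vertex 0.9 0.8 3.9
  endloop
 endfacet
 facet normal 0.451 -0.876 0.171
  outer loop
   vertex 2.7 1.2 1.2
   vertex 4.0 2.2 2.9
   vertex 0.9 0.8 3.9
  endloop
 endfacet
 facet normal 0.391 -0.912 0.125
  outer loop
   vertex 2.7 1.2 1.2
   vertex 0.9 0.8 3.9
   vertex 2.0 0.9 1.2
  endloop
 endfacet
 facet normal 0.255 0.319 -0.913
  outer loop
   vertex 2.7 1.2 1.2
   vertex 0.3 1.4 0.6
   vertex 0.0 2.5 0.9
  endloop
 endfacet
 facet normal 0.185 -0.431 -0.883
  outer loop
   vertex 2.7 1.2 1.2
   vertex 2.0 0.9 1.2
   vertex 0.3 1.4 0.6
  endloop
 endfacet
 facet normal 0.327 0.494 -0.805
  outer loop
   vertex 2.7 1.2 1.2
   vertex 0.0 2.5 0.9
   vertex 0.1 3.9 1.8
  endloop
 endfacet
 facet normal 0.445 0.580 -0.682
  outer loop
   vertex 2.7 1.2 1.2
   vertex 0.1 3.9 1.8
   vertex 4.0 2.2 2.9
  endloop
 endfacet
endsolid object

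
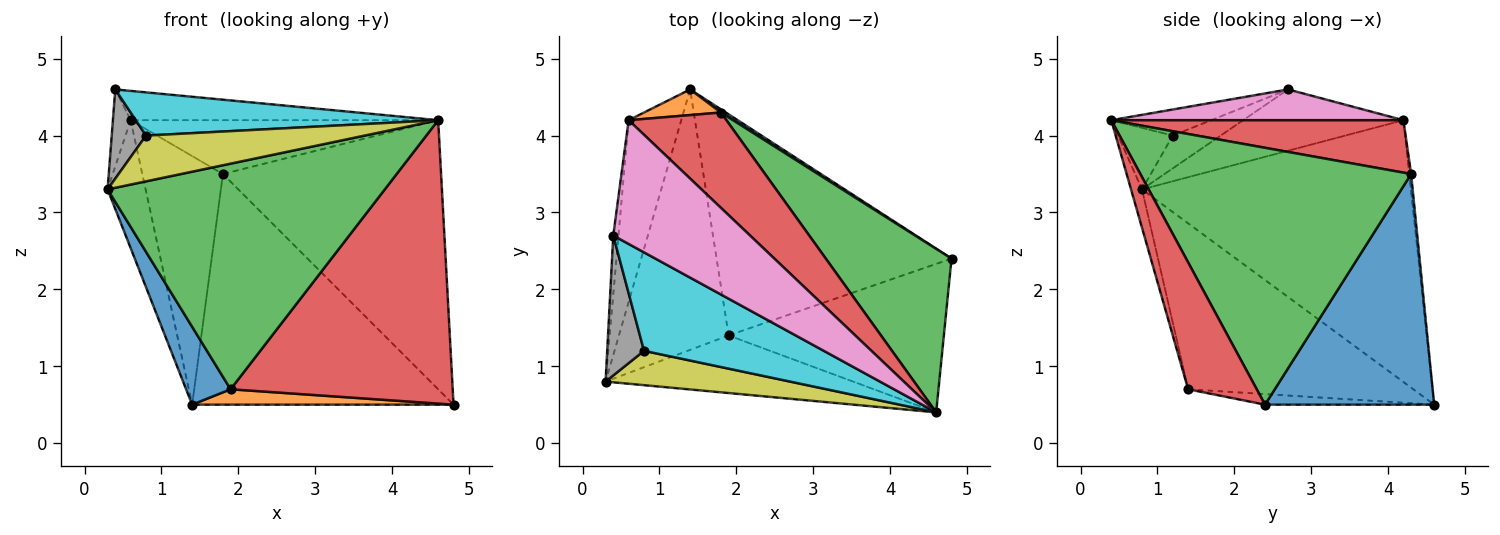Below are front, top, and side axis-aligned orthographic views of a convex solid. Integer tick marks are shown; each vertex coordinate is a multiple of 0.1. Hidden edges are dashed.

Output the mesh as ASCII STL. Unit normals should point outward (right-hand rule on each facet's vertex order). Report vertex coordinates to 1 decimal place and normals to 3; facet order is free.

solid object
 facet normal -0.823 -0.163 -0.544
  outer loop
   vertex 1.9 1.4 0.7
   vertex 0.3 0.8 3.3
   vertex 1.4 4.6 0.5
  endloop
 endfacet
 facet normal -0.045 -0.069 -0.997
  outer loop
   vertex 1.9 1.4 0.7
   vertex 1.4 4.6 0.5
   vertex 4.8 2.4 0.5
  endloop
 endfacet
 facet normal -0.038 -0.968 -0.247
  outer loop
   vertex 1.9 1.4 0.7
   vertex 4.6 0.4 4.2
   vertex 0.3 0.8 3.3
  endloop
 endfacet
 facet normal 0.264 -0.854 -0.448
  outer loop
   vertex 1.9 1.4 0.7
   vertex 4.8 2.4 0.5
   vertex 4.6 0.4 4.2
  endloop
 endfacet
 facet normal -0.971 0.137 -0.195
  outer loop
   vertex 0.6 4.2 4.2
   vertex 1.4 4.6 0.5
   vertex 0.3 0.8 3.3
  endloop
 endfacet
 facet normal -0.990 0.110 -0.084
  outer loop
   vertex 0.6 4.2 4.2
   vertex 0.3 0.8 3.3
   vertex 0.4 2.7 4.6
  endloop
 endfacet
 facet normal 0.214 0.225 0.951
  outer loop
   vertex 0.6 4.2 4.2
   vertex 0.4 2.7 4.6
   vertex 4.6 0.4 4.2
  endloop
 endfacet
 facet normal -0.600 -0.430 0.674
  outer loop
   vertex 0.8 1.2 4.0
   vertex 0.4 2.7 4.6
   vertex 0.3 0.8 3.3
  endloop
 endfacet
 facet normal -0.196 -0.784 0.588
  outer loop
   vertex 0.8 1.2 4.0
   vertex 0.3 0.8 3.3
   vertex 4.6 0.4 4.2
  endloop
 endfacet
 facet normal -0.132 -0.398 0.908
  outer loop
   vertex 0.8 1.2 4.0
   vertex 4.6 0.4 4.2
   vertex 0.4 2.7 4.6
  endloop
 endfacet
 facet normal 0.543 0.840 0.012
  outer loop
   vertex 1.8 4.3 3.5
   vertex 4.8 2.4 0.5
   vertex 1.4 4.6 0.5
  endloop
 endfacet
 facet normal -0.023 0.994 0.103
  outer loop
   vertex 1.8 4.3 3.5
   vertex 1.4 4.6 0.5
   vertex 0.6 4.2 4.2
  endloop
 endfacet
 facet normal 0.728 0.586 0.356
  outer loop
   vertex 1.8 4.3 3.5
   vertex 4.6 0.4 4.2
   vertex 4.8 2.4 0.5
  endloop
 endfacet
 facet normal 0.423 0.445 0.789
  outer loop
   vertex 1.8 4.3 3.5
   vertex 0.6 4.2 4.2
   vertex 4.6 0.4 4.2
  endloop
 endfacet
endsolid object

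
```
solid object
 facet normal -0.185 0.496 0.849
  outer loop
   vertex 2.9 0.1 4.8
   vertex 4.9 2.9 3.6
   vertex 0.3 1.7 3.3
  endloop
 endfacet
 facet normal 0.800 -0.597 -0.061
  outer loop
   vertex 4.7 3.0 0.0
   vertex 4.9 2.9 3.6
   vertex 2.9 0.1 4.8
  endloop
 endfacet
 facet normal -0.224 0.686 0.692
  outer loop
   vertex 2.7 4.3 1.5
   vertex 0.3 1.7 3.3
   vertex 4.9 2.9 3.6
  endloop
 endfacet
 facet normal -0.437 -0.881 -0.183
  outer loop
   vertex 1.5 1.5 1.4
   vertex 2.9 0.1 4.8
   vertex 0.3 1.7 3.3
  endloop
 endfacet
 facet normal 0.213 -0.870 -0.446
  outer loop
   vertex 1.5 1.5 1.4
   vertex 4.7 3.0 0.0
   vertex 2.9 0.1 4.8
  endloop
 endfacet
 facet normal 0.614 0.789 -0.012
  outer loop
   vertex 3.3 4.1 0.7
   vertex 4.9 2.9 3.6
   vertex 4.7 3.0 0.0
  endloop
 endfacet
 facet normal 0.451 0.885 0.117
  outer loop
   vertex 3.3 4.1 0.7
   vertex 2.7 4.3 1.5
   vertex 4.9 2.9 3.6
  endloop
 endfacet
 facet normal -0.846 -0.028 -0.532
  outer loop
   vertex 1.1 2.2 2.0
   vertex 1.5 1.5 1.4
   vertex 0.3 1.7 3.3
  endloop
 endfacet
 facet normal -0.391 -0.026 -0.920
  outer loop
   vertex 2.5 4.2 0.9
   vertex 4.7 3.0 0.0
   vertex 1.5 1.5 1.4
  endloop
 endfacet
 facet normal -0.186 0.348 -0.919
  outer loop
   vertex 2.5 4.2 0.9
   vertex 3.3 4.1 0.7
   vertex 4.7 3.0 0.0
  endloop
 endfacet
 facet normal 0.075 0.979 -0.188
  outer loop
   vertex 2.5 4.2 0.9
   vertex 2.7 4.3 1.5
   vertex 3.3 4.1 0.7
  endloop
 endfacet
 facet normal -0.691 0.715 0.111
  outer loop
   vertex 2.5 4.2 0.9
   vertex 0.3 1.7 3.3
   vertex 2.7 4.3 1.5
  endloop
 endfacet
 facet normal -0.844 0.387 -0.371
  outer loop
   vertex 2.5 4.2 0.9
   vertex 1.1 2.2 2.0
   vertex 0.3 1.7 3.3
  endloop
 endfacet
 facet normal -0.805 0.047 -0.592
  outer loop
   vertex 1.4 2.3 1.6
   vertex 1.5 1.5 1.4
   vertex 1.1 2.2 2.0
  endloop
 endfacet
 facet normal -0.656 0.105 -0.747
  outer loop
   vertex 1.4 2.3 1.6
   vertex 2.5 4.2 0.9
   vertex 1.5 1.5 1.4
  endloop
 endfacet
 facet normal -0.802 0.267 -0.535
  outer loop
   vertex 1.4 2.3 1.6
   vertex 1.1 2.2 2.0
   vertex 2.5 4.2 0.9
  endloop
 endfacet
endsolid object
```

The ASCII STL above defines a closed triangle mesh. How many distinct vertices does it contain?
10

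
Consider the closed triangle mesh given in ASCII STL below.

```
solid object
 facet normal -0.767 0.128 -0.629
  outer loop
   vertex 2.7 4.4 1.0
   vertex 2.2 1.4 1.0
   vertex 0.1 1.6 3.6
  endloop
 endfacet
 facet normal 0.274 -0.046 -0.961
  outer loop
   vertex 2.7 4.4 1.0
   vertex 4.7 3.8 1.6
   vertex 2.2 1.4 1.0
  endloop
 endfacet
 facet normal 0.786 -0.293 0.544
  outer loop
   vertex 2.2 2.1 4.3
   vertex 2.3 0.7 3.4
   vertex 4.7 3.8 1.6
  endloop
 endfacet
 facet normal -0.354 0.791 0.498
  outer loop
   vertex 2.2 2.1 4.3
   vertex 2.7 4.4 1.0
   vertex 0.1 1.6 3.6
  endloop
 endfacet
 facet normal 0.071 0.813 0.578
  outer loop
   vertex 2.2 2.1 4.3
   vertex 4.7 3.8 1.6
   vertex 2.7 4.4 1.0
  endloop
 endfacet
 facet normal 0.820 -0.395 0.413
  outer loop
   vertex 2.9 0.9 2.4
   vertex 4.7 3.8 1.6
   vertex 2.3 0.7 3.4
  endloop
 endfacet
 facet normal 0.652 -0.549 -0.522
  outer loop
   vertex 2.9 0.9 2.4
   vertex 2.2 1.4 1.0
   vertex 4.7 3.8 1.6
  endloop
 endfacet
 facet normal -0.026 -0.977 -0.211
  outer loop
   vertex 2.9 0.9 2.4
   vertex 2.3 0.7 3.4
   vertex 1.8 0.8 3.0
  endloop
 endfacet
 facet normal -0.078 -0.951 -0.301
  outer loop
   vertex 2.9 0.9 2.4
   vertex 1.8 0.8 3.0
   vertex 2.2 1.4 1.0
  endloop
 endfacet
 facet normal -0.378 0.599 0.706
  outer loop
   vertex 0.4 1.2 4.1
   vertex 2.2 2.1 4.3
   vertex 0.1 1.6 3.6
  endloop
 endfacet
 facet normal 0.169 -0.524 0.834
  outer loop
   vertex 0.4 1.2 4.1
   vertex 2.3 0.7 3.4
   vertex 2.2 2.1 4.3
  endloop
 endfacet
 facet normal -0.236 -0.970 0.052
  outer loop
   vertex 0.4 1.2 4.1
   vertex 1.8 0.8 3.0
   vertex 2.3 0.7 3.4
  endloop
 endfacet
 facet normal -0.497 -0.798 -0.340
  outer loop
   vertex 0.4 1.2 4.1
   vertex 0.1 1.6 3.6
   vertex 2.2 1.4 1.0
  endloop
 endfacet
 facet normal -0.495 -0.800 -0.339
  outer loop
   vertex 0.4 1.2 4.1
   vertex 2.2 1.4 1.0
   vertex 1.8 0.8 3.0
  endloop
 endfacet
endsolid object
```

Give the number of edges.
21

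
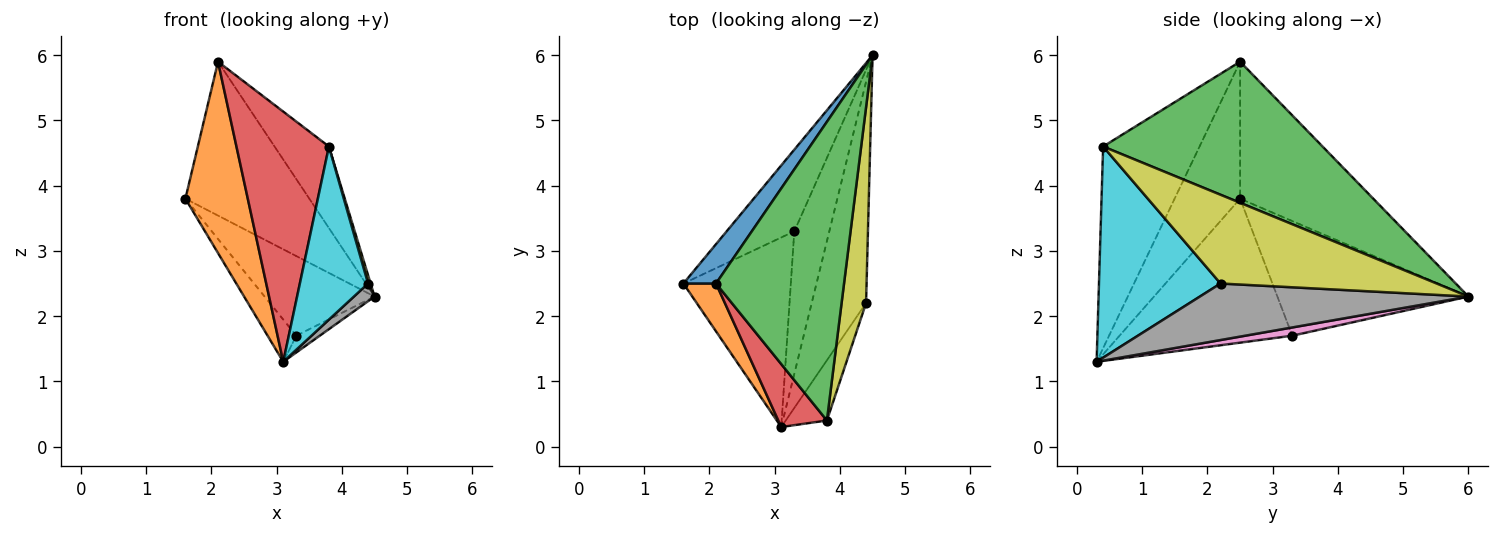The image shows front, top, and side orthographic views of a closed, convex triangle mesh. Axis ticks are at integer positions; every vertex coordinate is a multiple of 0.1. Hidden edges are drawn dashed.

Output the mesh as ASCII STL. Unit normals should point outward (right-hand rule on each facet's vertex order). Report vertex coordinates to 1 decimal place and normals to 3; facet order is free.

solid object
 facet normal -0.721 0.671 0.172
  outer loop
   vertex 2.1 2.5 5.9
   vertex 4.5 6.0 2.3
   vertex 1.6 2.5 3.8
  endloop
 endfacet
 facet normal -0.714 -0.680 0.170
  outer loop
   vertex 2.1 2.5 5.9
   vertex 1.6 2.5 3.8
   vertex 3.1 0.3 1.3
  endloop
 endfacet
 facet normal 0.728 0.180 0.661
  outer loop
   vertex 3.8 0.4 4.6
   vertex 4.5 6.0 2.3
   vertex 2.1 2.5 5.9
  endloop
 endfacet
 facet normal -0.711 -0.682 0.172
  outer loop
   vertex 3.8 0.4 4.6
   vertex 2.1 2.5 5.9
   vertex 3.1 0.3 1.3
  endloop
 endfacet
 facet normal -0.772 0.444 -0.455
  outer loop
   vertex 3.3 3.3 1.7
   vertex 1.6 2.5 3.8
   vertex 4.5 6.0 2.3
  endloop
 endfacet
 facet normal -0.794 0.132 -0.593
  outer loop
   vertex 3.3 3.3 1.7
   vertex 3.1 0.3 1.3
   vertex 1.6 2.5 3.8
  endloop
 endfacet
 facet normal 0.228 0.114 -0.967
  outer loop
   vertex 3.3 3.3 1.7
   vertex 4.5 6.0 2.3
   vertex 3.1 0.3 1.3
  endloop
 endfacet
 facet normal 0.720 -0.055 -0.692
  outer loop
   vertex 4.4 2.2 2.5
   vertex 3.1 0.3 1.3
   vertex 4.5 6.0 2.3
  endloop
 endfacet
 facet normal 0.964 -0.011 0.266
  outer loop
   vertex 4.4 2.2 2.5
   vertex 4.5 6.0 2.3
   vertex 3.8 0.4 4.6
  endloop
 endfacet
 facet normal 0.860 -0.482 -0.168
  outer loop
   vertex 4.4 2.2 2.5
   vertex 3.8 0.4 4.6
   vertex 3.1 0.3 1.3
  endloop
 endfacet
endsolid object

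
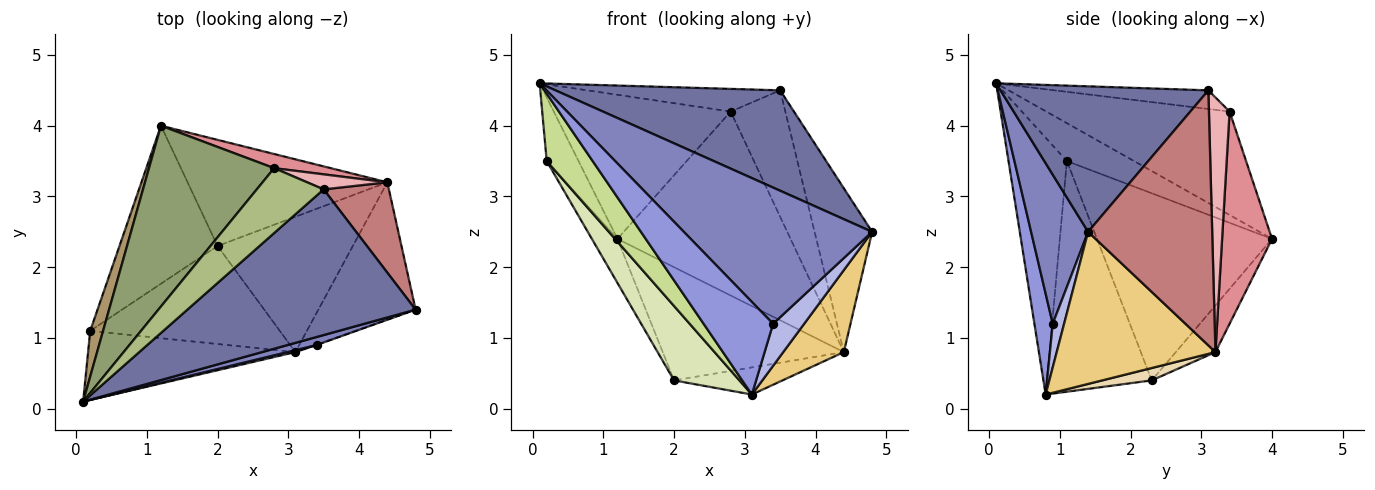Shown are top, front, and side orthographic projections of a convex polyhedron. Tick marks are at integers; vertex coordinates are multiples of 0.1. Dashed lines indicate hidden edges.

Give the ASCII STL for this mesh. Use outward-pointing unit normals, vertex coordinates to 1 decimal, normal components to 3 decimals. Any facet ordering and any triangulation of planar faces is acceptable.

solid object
 facet normal 0.465 -0.502 0.729
  outer loop
   vertex 3.5 3.1 4.5
   vertex 0.1 0.1 4.6
   vertex 4.8 1.4 2.5
  endloop
 endfacet
 facet normal 0.289 -0.956 0.056
  outer loop
   vertex 3.4 0.9 1.2
   vertex 4.8 1.4 2.5
   vertex 0.1 0.1 4.6
  endloop
 endfacet
 facet normal 0.255 -0.967 0.020
  outer loop
   vertex 3.4 0.9 1.2
   vertex 0.1 0.1 4.6
   vertex 3.1 0.8 0.2
  endloop
 endfacet
 facet normal 0.344 -0.939 -0.009
  outer loop
   vertex 3.4 0.9 1.2
   vertex 3.1 0.8 0.2
   vertex 4.8 1.4 2.5
  endloop
 endfacet
 facet normal -0.543 0.524 0.657
  outer loop
   vertex 2.8 3.4 4.2
   vertex 1.2 4.0 2.4
   vertex 0.1 0.1 4.6
  endloop
 endfacet
 facet normal -0.255 0.319 0.913
  outer loop
   vertex 2.8 3.4 4.2
   vertex 0.1 0.1 4.6
   vertex 3.5 3.1 4.5
  endloop
 endfacet
 facet normal -0.663 -0.523 -0.535
  outer loop
   vertex 0.2 1.1 3.5
   vertex 3.1 0.8 0.2
   vertex 0.1 0.1 4.6
  endloop
 endfacet
 facet normal -0.696 -0.434 -0.572
  outer loop
   vertex 0.2 1.1 3.5
   vertex 2.0 2.3 0.4
   vertex 3.1 0.8 0.2
  endloop
 endfacet
 facet normal -0.864 0.409 0.293
  outer loop
   vertex 0.2 1.1 3.5
   vertex 0.1 0.1 4.6
   vertex 1.2 4.0 2.4
  endloop
 endfacet
 facet normal -0.878 0.128 -0.460
  outer loop
   vertex 0.2 1.1 3.5
   vertex 1.2 4.0 2.4
   vertex 2.0 2.3 0.4
  endloop
 endfacet
 facet normal 0.802 -0.306 -0.513
  outer loop
   vertex 4.4 3.2 0.8
   vertex 4.8 1.4 2.5
   vertex 3.1 0.8 0.2
  endloop
 endfacet
 facet normal 0.089 0.196 -0.977
  outer loop
   vertex 4.4 3.2 0.8
   vertex 3.1 0.8 0.2
   vertex 2.0 2.3 0.4
  endloop
 endfacet
 facet normal -0.158 0.720 -0.675
  outer loop
   vertex 4.4 3.2 0.8
   vertex 2.0 2.3 0.4
   vertex 1.2 4.0 2.4
  endloop
 endfacet
 facet normal 0.884 0.410 0.226
  outer loop
   vertex 4.4 3.2 0.8
   vertex 3.5 3.1 4.5
   vertex 4.8 1.4 2.5
  endloop
 endfacet
 facet normal 0.276 0.958 0.074
  outer loop
   vertex 4.4 3.2 0.8
   vertex 1.2 4.0 2.4
   vertex 2.8 3.4 4.2
  endloop
 endfacet
 facet normal 0.351 0.930 0.111
  outer loop
   vertex 4.4 3.2 0.8
   vertex 2.8 3.4 4.2
   vertex 3.5 3.1 4.5
  endloop
 endfacet
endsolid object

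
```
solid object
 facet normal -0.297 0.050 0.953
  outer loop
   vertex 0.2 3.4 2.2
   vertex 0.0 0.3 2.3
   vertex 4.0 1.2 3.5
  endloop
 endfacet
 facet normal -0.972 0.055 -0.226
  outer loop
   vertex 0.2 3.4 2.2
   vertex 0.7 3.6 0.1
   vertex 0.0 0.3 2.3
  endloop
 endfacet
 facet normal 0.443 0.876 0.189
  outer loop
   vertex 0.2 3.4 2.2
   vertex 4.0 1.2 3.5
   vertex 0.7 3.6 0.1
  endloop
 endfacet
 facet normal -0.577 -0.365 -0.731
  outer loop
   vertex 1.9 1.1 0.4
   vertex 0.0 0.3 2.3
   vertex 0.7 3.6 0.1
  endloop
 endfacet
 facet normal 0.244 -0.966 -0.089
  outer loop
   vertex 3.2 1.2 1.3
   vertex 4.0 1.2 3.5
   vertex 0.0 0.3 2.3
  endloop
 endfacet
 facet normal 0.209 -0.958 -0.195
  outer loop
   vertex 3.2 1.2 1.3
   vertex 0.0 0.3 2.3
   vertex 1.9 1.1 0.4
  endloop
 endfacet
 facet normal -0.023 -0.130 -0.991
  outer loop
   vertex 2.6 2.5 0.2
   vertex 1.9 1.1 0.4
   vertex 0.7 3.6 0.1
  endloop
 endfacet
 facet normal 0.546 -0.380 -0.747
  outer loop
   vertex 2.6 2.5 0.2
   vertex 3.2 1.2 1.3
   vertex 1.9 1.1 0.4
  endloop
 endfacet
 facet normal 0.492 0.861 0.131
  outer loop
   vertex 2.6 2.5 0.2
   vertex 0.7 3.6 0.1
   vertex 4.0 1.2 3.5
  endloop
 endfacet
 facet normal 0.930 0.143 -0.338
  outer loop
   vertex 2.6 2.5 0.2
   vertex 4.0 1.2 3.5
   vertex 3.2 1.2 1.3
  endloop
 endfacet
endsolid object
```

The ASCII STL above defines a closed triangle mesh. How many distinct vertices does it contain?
7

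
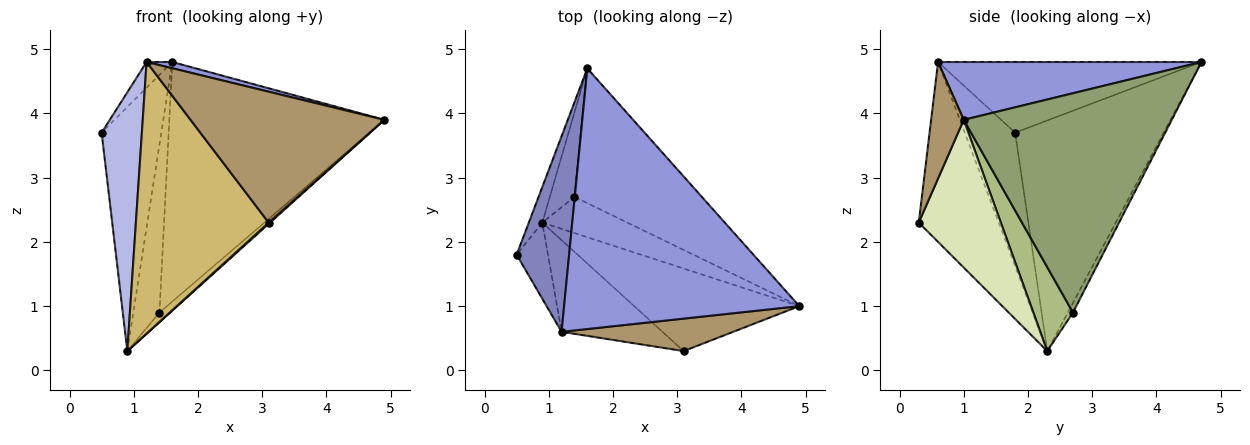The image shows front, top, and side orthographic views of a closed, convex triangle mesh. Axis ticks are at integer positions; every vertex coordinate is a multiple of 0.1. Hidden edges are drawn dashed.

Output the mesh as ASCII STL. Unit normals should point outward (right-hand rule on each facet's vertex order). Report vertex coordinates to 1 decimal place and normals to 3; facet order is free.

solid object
 facet normal -0.927 0.372 -0.054
  outer loop
   vertex 0.9 2.3 0.3
   vertex 0.5 1.8 3.7
   vertex 1.6 4.7 4.8
  endloop
 endfacet
 facet normal -0.800 0.078 0.594
  outer loop
   vertex 1.2 0.6 4.8
   vertex 1.6 4.7 4.8
   vertex 0.5 1.8 3.7
  endloop
 endfacet
 facet normal 0.239 -0.023 0.971
  outer loop
   vertex 1.2 0.6 4.8
   vertex 4.9 1.0 3.9
   vertex 1.6 4.7 4.8
  endloop
 endfacet
 facet normal -0.768 -0.614 -0.181
  outer loop
   vertex 1.2 0.6 4.8
   vertex 0.5 1.8 3.7
   vertex 0.9 2.3 0.3
  endloop
 endfacet
 facet normal 0.645 0.666 -0.375
  outer loop
   vertex 1.4 2.7 0.9
   vertex 1.6 4.7 4.8
   vertex 4.9 1.0 3.9
  endloop
 endfacet
 facet normal 0.690 0.186 -0.699
  outer loop
   vertex 1.4 2.7 0.9
   vertex 4.9 1.0 3.9
   vertex 0.9 2.3 0.3
  endloop
 endfacet
 facet normal -0.173 0.880 -0.442
  outer loop
   vertex 1.4 2.7 0.9
   vertex 0.9 2.3 0.3
   vertex 1.6 4.7 4.8
  endloop
 endfacet
 facet normal 0.667 -0.012 -0.745
  outer loop
   vertex 3.1 0.3 2.3
   vertex 0.9 2.3 0.3
   vertex 4.9 1.0 3.9
  endloop
 endfacet
 facet normal 0.161 -0.958 0.238
  outer loop
   vertex 3.1 0.3 2.3
   vertex 4.9 1.0 3.9
   vertex 1.2 0.6 4.8
  endloop
 endfacet
 facet normal -0.496 -0.823 -0.278
  outer loop
   vertex 3.1 0.3 2.3
   vertex 1.2 0.6 4.8
   vertex 0.9 2.3 0.3
  endloop
 endfacet
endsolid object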